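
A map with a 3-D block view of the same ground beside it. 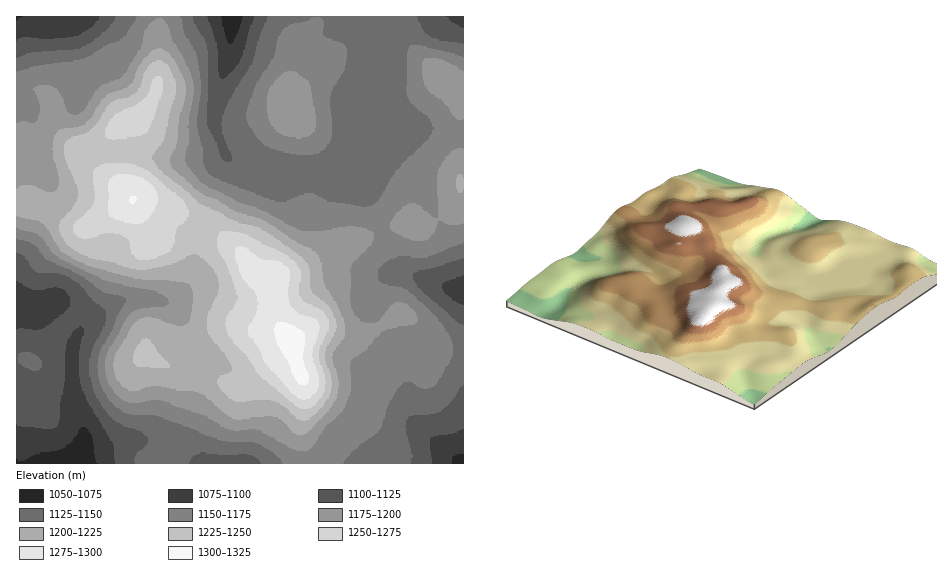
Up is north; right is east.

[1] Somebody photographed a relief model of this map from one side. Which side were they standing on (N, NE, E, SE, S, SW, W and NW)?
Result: SE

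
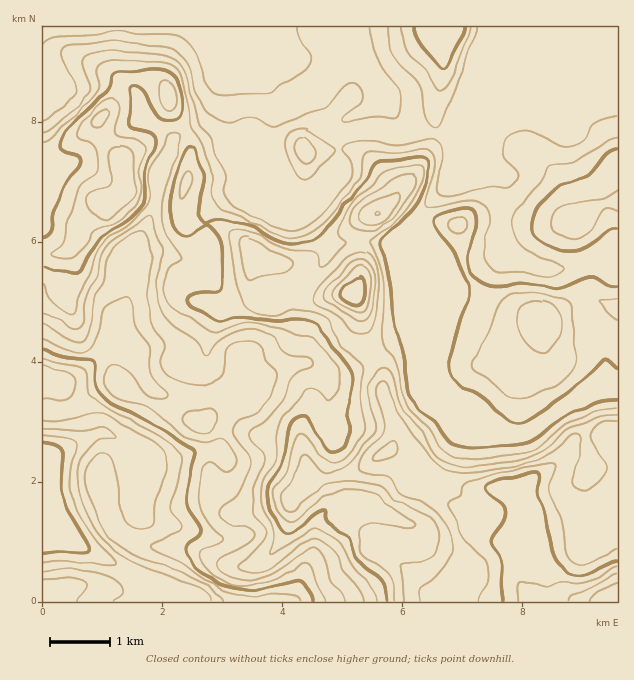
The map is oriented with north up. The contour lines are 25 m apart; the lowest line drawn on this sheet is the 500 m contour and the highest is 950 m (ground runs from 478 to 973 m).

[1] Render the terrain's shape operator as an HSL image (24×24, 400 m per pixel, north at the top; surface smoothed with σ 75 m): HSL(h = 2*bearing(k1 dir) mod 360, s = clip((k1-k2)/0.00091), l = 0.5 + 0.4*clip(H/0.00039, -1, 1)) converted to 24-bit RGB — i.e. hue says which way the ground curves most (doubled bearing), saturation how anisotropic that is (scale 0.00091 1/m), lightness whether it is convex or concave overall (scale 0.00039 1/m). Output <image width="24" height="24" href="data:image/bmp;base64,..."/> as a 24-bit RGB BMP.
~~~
<image width="24" height="24" href="data:image/bmp;base64,Qk32BgAAAAAAADYAAAAoAAAAGAAAABgAAAABABgAAAAAAMAGAAATCwAAEwsAAAAAAAAAAAAAya7atnzWY4DJbJe2gDRBYTQkKw8IiXEAoKQALFMIFU0sgJ1LhnlOZGc/SHpUp9GapXand5N3S0aEj7h4hrquWbPOX5Xv3sfunZprrlx4jAkgXAkDrFo7S0G/m7z10Ob748/899T1IHt6OXpwjkOCw559WOCsWql5e1uOtW9xUDpdptF1dIBgUsNGHjAnb7UybmouNgkPux4lyPr1hZfkaX7Vr8Q2eXAeNEca+yw/4XBpGC5KNpuHzuzbhp6zc1l+YzdRv5dWa5y8uL6QiaBsmqFbSVNmX4tCdkR9cTmLxPXARo9lbDdXlEBAnkxzo7nPbD/ItTKF9e7RCXqeZN3BdZY7dycYVDAdPZNeitKSc19Tlntasc6UalqXY1mBeIJ2QS1/pHmz1u64QUN5RmeDiWahtMCKYZ6LUCyIrcHi89jfuFLRgYImS0cjS3W0oNHSbMvHZV+7pYvZi6jUxtKAQ0JhaGGBjnuIKjhojMG76OPIY0OHVGFySGJov8uUTliPLmpkOn825ad/ecbkqF3/8Mn1PMu2j8ehbuXlNofGWLjQc2be/c744GHOUHF4hHhhLUMaEYMI08E3dh00VSgheWcuer4PURZTacF3L4OUw+yWd6o7Dxgk0nBk8LO/g9WXRG1zT0g7Ym0vRk4UGjEP85K1sUjUuHOZqbzmbpbOVSAehlw5dLvOl8zo3d/uI2nhV8W1Y02z1uKnmyxzUUF1YFsyzv+fYMa+dh9ddVFSbjo5p5dMJnonBm8dokLjwMnstmCvwCy101vZxvTsVZq+eHMzgpAujHRMW3liPmlWsqZYvF+wTDmGony95P/MIw0ne0ddej09Y4l2oamQpH1/PoE0GFURUWkXPC8QGEIRjOKlu3uchiqVzaKvgomvSbOQeG1/RWxlbLNBfThCXDAtKtgx/OrDLBdYaj6Us6jAd5CvoI+anHqbtaGvVYqmUV6CcWW+ptyzEZdYdkk/Sj5xuLNZsXBRkIkxQVc6gE5aqq5hWSpci8V9VdNSs8dQVTV5QFd7s6SLdXOIlW93oINriLBwWWSae1KLVGKB1PPDJiyBUVOOlmKjnXZZn3Za4H6nfR5pQrMZRZkyM2NWrpEqov5KP5KKYUl7TmV8qah1jm+Ukm6Wv56kpNCvUzBkilxdgKLK6OKbJTFQRGB8gz+epdW1pcvdjEzCr4DoudzzTzXgoGX+3tP41/vQFSpeZV19am9+To9UZqWtjK/LuNzf113VpFnPebLYdno56d13JIWmOkiIN1OV3OK2a1BueDZ+2LqBqng6M6lvDHdj0p59/ODPFQNjdW+Ac1l/gMBvRaRzW4o3blwjV0MirbRMcklErpnn7c22XGkiEisjMF9X168fUXY/QDZl1PLUz+/8qYD7nzvbE44e/8lTKgk1f36AdD5ywOJwP1Jke0pRiTs3lH1DXKAqPmdAZUBr35GJ/1aRE41LBjlI2titYo25V/j/zPrdbRknJSEOuiuq/1K8/3lKB4IAG2NUeFrZ7PHaNEuLWkaamYm5sqnHz7rOQT2CSGCAvHSk1sbh+NPkACI78tW1RsJWKpwlQx4OdEE5gHtcEEcvL37I9Nf0/8zuAKKHAJls3XZr0kjUQliRgIOgnKmjsIall16/SIF2UK1+qD1b/PzPAAYz/GFA4dSwR0mSV1V6fXWAujU8LJo3Cikbmagi2pON/s3fAyA3Y3c/hnpKTmZQWnhMh6Jtj2yLmnCAtWO8TFoyTbZh9ejWeAbbAG1g8OmocC94iGB7VD983petnqzkHkqlduqsS62A4omG2QD5eXmAfHmAgmWWd7meWKONWlaPspa9aBvT+cT6afJOK4Qn8ydtAY1AjuRRYj2hopWvNmO0muixrTxnRo2FiplDZlo5ZlMlql4ufn6Ae36AXJx8oZNZd19URXBHXpxCGk4qGYxy/8zTbzCugSWG2/zPGVmPV1FyjpVyflphcXlKpl1njnNvaYlmdl94hl6J0M9tX3t/f4B/f4B+gH99gH9/eoF8boJidGaBHjwluu0HzkCMWKnZ7/nSIg5AcVxmf39jfnVvboB5gXV0m4iGjm+JckxgYlZS69qUKXR6f3+Af4B/f4B/f4B/f4B/f4B/n1Oseb3YmdrXi7HMfMPL4nJjcht/hW54eYJ8d4B4eXlwanpojZJ0iE6Cn1eXeHWV3eOlFJmcdn2Af4B/f4B/f4B/gIB/gIB/lN0oV6IXhYQgdmckZ1sjkVEqgk5xjo5/eoKEfHiBf3WGfIqLc4dvYVmEc2Gar7KhvLmZ5od2N1Z9f4B/f4B/f4B/f4B/gH+A"/>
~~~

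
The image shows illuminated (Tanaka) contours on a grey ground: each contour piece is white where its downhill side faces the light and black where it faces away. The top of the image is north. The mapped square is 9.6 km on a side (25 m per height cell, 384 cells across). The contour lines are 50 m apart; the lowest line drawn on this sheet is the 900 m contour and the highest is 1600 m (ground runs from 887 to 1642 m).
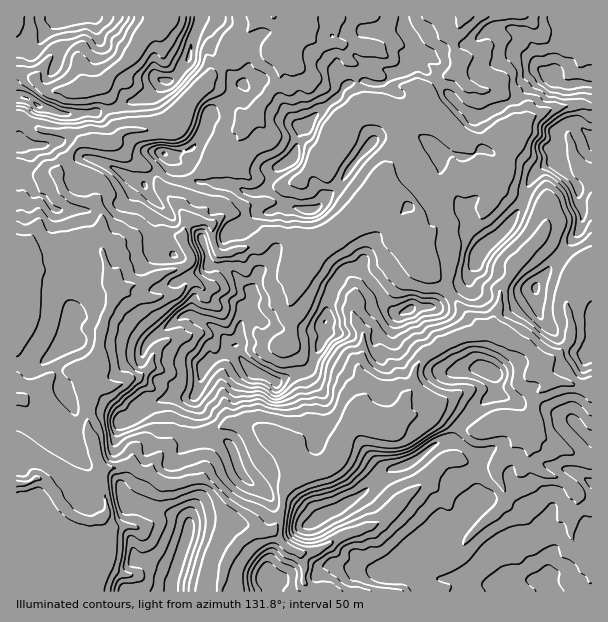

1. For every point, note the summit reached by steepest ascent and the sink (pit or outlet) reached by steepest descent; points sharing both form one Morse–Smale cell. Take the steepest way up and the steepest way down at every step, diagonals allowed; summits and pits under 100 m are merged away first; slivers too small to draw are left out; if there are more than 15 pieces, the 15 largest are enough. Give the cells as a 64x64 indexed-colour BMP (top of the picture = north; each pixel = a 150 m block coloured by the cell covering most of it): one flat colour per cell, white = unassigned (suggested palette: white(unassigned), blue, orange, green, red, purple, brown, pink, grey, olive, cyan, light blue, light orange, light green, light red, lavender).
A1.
<image width="64" height="64" href="data:image/bmp;base64,Qk12CAAAAAAAAHYAAAAoAAAAQAAAAEAAAAABAAQAAAAAAAAIAAATCwAAEwsAABAAAAAAAAAA////ALR3HwAOf/8ALKAsACgn1gC9Z5QAS1aMAMJ34wB/f38AIr28AM++FwDox64AeLv/AIrfmACWmP8A1bDFACIiIiZmZmZmZmZmb//////zMzMzMzMzMzMzMzMzMzMzIiIiImZmZmZmZmZv/////zMzMzMzMzMzMzMzMzMzMzMiIiIiJmZmZmZmZm//////MzMzMzMzMzMzMzMzMzMzMyIiIiIiZmZmZmZmZv////8zMzMzMzMzMzMzMzMzMzMzIiIiIiJmZmZmZmZm////8zMzMzMzMzMzMzMzMzMzMzMiIiIiIiZmZmZmZmZv//8zMzMzMzMzMzMzMzMzMzMzMyIiIiIiJmZmZmZmZmb/8zMzMzMzMzMzMzMzMzMzMzMzIiIiIiJmZmZmZmZmZmuzMzMzMzMzMzMzMzMzMzMzMzMiIiIiImZmZmZmZmZmu7MzMzMzMzMzMzMzMzMzMzMzMyIiIiIiZmZmZmZmZru7uzMzMzMzMzMzMzMzMzMzMzMzIiIiIiJmZmZmZmZru7u7MzMzMzMzMzMzMzMzMzMzMzMiIiIiImZmZmZmZru7u7szMzMzMzMzMzMzMzMzMzMzMyIiIiIiZmZmERFru7u7u7MzMzMzMzMzMzMzMzMzMzMzIiIiIiJmZhERERu7u7u7sRMzMzMzMzMzMzMzMzMzMzMiIiIiIiIhERERG7u7u7uxERMzMzMzMzMzMzMzMzMzMyIiIiIiIiEREREbu7u7u7ERETMzMzMzMzMzMzMzMzMzIiIiIiIiIhERERu7u7u7ERERMzMzMzMzMzMzMzMzMzMiIiIiIiIiERERG7u7uxERERETMzMzMzMzMzMzMzMzMyIiIiIiIiERERERG7sRERERERExETMzMzd3czd3MzMzIiIiIiIiIREREREREREREREREREREzMzd3d3d3czMzMiIiIiIiIREREREREREREREREREREXd3d3d3d3czMzMyIiIiIiIRERERERERERERERERERERd3d3d3d3d3MzMzIiIiIiIREREREREREREREREREREREXd3d3d3d3czMzMiIiIiERERERERERERERERERERERERd3d3d3d3d3RERCIiIiIhERERERERERERERERERERERF3d3d3d3d3REREIiIiIiERERERERERERERERERERERERd3d3d3d3dEREQiIiIiIREREREREREREREREREREREREXd3d3d3dERERCIiIiIhEREREREREREREREREREREREREXd3d3dEREREIiIiIiEREREREREREREREREREREREREREXd3REREREQiIiIiIhERERERERERERERERERERERERERFERERERERCIiIiIiERERERERERERERERERERERERERFEREREREREIiIiIiIRERERERERERERERERERERERERFEREREREREQiIiIiIiEREREREREREREREREREREREREURERERERERCIiIiIiIiIiIhEREREREREREREREREREUREREREREREIiIiIiIiIiIiIiIREREREREREREREREUREREREREREQiIiIiIiIiIiIiIhEREREREREREREREURERERERERERCIiIiIiIiIiIiIiEREREREREREREREURERERERERESIIiIiIiIiIiIiIiIhEREREREREREREURERERERERESIgiIiIiIiIiIiIiIiIiEREREREREREUREREREREREiIiCIiIiIiIiIiIiIiIiJVERFVUREREUREREREREREiIiIIiIiIiIiIiIiIiIiIlVVVVVVEREURERERERERERIiIgiIiIiIiIiIiIlVVIlVVVVVVVVEUREREREREREREiIiCIiIiIiIiIiIlVVVVVVVVVVVVVURERERERERERESIiIIiIiIiIiIiIplVVVVVVVVVVVVVVEREREREREREiIiIgiIiIiIiIiIpmVVVVVVVVVVVVVVURERERERESIiIiIiCIiIiIiIiIimZVVVVVVVVVVVVVVVERERERESIiIiIiIIiIiIiIiIimZmVVVVVVVVVVVVVVURERERERIiIiIiIgiIiIiIiIimZmZmVVVVVVVVVVVVVRERERERESIiIiIiCIiIiIiIpmZmZmZlVVVVVVVVVVVVUREREREREiIiIiIIiIiIiIpmZmZmZmZVVVVVVVVVVVVVERERERESIiIiIgiIiIgAAmZmZmZmZmVVVVVVVVVVVVUREREREREiIiIiCIAAAAADMzMmZmZmZVVVVVVVVVVVVRERERERESIiIiIIAAAAAAMzMzMmZmZmVVVVVVVVVVVREREREREREiIiIgAAAAAAAzMzMzJmZmd1VVVVVVVVVREREREREREREiIiAAAAAAA7uzMzMmZmd3VVVVVVVVVVVVUREREREREREREAAAAAADu7uzMzJmd3d1VVVVVVVVVVVREREREREREREQAqqqqqu7u7szMzd3d3dVVVVVVVVVVVURERERERERERAqqqqqq7u7u7szM3d3d1VVVVVVVVVVVVUREREREREREqqqqqqqq7u7u7Mzd3d3VVVVVVVVVVVVVVERERERERESqqqqqqqqu7u7szM3d3dVVVVVVVVVVVVVURERERERERACqqqqqqq7u7uzMzN3d3VVVVVVVVVVVVVREREREREREAAqqqqqqqu7u7szMzd3dVV3VVVVVVVVVVEREREREREQAAKqqqqqqru7uzMzM3d3d3dVVVVVVVVVURERERERERAAACqqqqqqq7u7MzMzN3d3VVVVVVVVVVVVERERERERE"/>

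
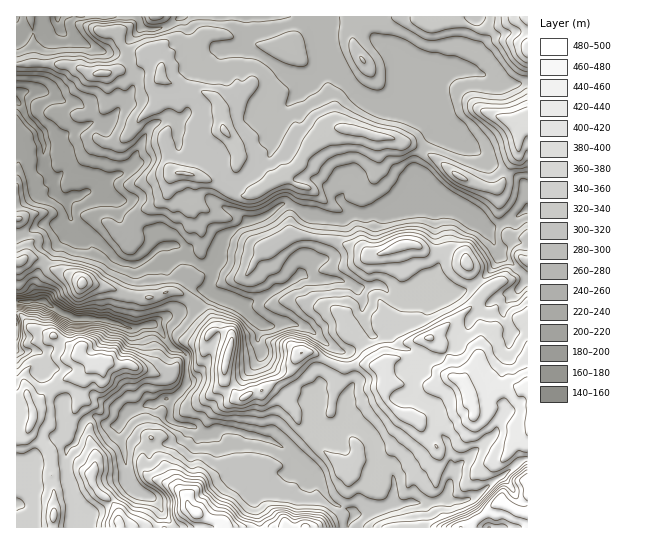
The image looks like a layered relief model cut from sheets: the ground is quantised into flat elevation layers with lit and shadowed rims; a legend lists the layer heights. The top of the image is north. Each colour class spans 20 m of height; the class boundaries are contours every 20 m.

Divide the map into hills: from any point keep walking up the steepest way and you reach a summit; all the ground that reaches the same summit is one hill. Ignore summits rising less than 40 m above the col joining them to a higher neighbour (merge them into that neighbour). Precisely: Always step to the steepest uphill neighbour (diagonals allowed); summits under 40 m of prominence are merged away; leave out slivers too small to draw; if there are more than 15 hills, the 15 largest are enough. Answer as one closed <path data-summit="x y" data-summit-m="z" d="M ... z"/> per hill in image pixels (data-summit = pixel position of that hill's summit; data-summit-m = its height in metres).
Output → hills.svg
<path data-summit="374 135" data-summit-m="346" d="M246 16l-65 0-10 8-9 4-21 0-19 20-8 4-11 0-12-4-24-12-6-7-17 20-4 32-3 8-2 1 11 2 17 9 16 3 8 9 1 10-22 10-6 8 7 12 0 8-4 10-11 8 4 14 9 7 21-8 7 0 21 7 3 6 2 13 8 11 31 4 7 14 12-2 6 4 11 12 11 6 5 0 5-5 2-13 10-16 20-12 19-5 16-12 11 1 14 10 39 4 5-4 16 0 22-6 18-10 8-8 2-9-2-17 5-14 15-19 8-3-7-10-9-8-8-4-12-2-8 3-14 0-16-7-14-11-15-21-14-16-5 14-10 10-6 2-23-8-27-18-13-2 6-24z"/><path data-summit="527 481" data-summit-m="495" d="M289 204l-7 0-16 12-19 5-20 12-10 16-2 13-5 5-12-3-21-19-12 1 3 3-1 16 16 16 12 7 8 1 6 5-10 13-10 1-26 9-10 8 8 6 13 18 8 3 5 5 0 24 10-4 11-16 3-12 8-16 1-15 6-18 13 5 23 20 9 2 10-3 14 0 12 4 25 19 0 6-12 22 0 11-4 9 0 7-4 7 0 9 7 13-27 23 24 17 9 23 8 9 20 8 2 4-7 10 1 3 178 0 0-69-8 2-42 35-16 5-14 0-4-2 6-10 2-35-3-11-9-12-10 5-15 17-24 15-11-14-6-16-14-13-11-6-3-6 0-14 8-16 0-6-8-24 12-6 14-14 3 3 11 0 14-5 5-6 1-18-4-8-10-3-10-11-24 3-16-8-24 0-15-5-2-2 0-8 13-18 4-26-2-6-8 0z"/><path data-summit="461 381" data-summit-m="453" d="M435 283l-6 0-18 13-12 2 4 3 2 6-1 18-5 6-14 5-11 0-3-3-14 14-12 6 8 24 0 6-8 16 0 14 5 8 9 4 14 13 6 16 11 14 24-15 15-17 10-5 9 12 3 11-2 35-6 10 18 2 16-5 42-35 9-3 0-127-17 1-8-19 2-10 11-9-1-2-12 3-14 8-18-14-21 3z"/><path data-summit="101 363" data-summit-m="419" d="M45 301l-29 1 0 181 8 2-3 12-5 6 3 1 8 9 0 15 52 0 0-14-12-36-2-23 2-5 9-8 7-19 7-6 7 0 8 7 13 1 7-10 9-6 40-12 9-7 4-7 0-26-5-5-8-3-13-18-8-7-11 1-4 3-11 0-21-8-31-1-16-7z"/><path data-summit="527 49" data-summit-m="411" d="M527 16l-280 0 1 11-7 23 14 3 27 18 23 8 6-2 10-10 5-14 14 16 15 21 14 11 16 7 14 0 7-1 3-4 0-14 5-6 24-10 13-2 22 0 29 13 17 0 8-3z"/><path data-summit="302 353" data-summit-m="420" d="M227 300l-2 1-4 12-2 20-14 33-8 11-10 5-9 13-11 4 4 10-2 9 5 5 20 4 11 8 5 0 7-6 13 0 37 10 27 14 11-12 14-10-7-13 0-9 4-7 0-7 4-9 0-11 12-22 0-6-25-19-12-4-14 0-10 3-9-2-23-20z"/><path data-summit="515 123" data-summit-m="395" d="M473 71l-22 0-18 4-19 8-5 6-1 16 19 6 16 18-8 3-7 7-11 18-2 8 2 17-4 11 28 7 18 9 24 19 8 0 27-12 10-7 0-127-26 2z"/><path data-summit="82 283" data-summit-m="370" d="M53 180l-12 8-25 3 1 110 28 0 14 11 16 7 31 1 21 8 11 0 4-3 12-1 9-7 22-8 12-1 11-10 1-4-3-3-19-7-20-19 1-16-2-2-5 0-23 17-11 0-12-5-18-20-26-21-4-17-11-8z"/><path data-summit="195 513" data-summit-m="493" d="M166 399l-11 5-6 0-18 7-6 4-6 11 8 45 6 16 24 15 6 12 6 7 4 7 86 0 0-11-7-23 7-3 15-16 20-2 8-4 3-4-16-14-22-12-37-10-13 0-7 6-5 0-11-8-20-4-5-5 2-9z"/><path data-summit="402 245" data-summit-m="389" d="M415 193l-26 16-22 6-16 0-5 4-13 0-16-4 0 8-4 24-12 15-1 11 17 7 24 0 16 8 24-3 13 12 17-1 10-5 14-13 5-17 0-12-4-14-1-33-5-5z"/><path data-summit="119 522" data-summit-m="447" d="M97 417l-7 0-7 6-7 19-9 8-2 5 2 23 12 36 1 13 91 1 1-3-9-11-6-12-20-11-6-8-12-49 0-8-14-2z"/><path data-summit="306 527" data-summit-m="466" d="M306 464l-8 8-24 3-15 16-7 3 9 34 87-1 3-8 4-4-2-4-14-4-8-6-6-7-9-23z"/><path data-summit="527 262" data-summit-m="351" d="M527 243l-14 0-16 7 2 5 12 8 15 16 2-1z"/>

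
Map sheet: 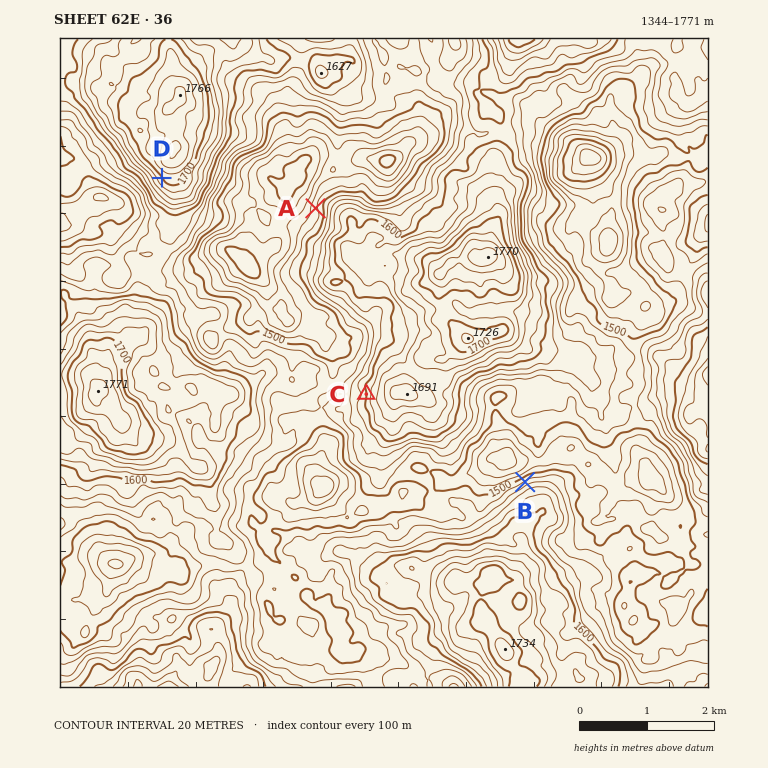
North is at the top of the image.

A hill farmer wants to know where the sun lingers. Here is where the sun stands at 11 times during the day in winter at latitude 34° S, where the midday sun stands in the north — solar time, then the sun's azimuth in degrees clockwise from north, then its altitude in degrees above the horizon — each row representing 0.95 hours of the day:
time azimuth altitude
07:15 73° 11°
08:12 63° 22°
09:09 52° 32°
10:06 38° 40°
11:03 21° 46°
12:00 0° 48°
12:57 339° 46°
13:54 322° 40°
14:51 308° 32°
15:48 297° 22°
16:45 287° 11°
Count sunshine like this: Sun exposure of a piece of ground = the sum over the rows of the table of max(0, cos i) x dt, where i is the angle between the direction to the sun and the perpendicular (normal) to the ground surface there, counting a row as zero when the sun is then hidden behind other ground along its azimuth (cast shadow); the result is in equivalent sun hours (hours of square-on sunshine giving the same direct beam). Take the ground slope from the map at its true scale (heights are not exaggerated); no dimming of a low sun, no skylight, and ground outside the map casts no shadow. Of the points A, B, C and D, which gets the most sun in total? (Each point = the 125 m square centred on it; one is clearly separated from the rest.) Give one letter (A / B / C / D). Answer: B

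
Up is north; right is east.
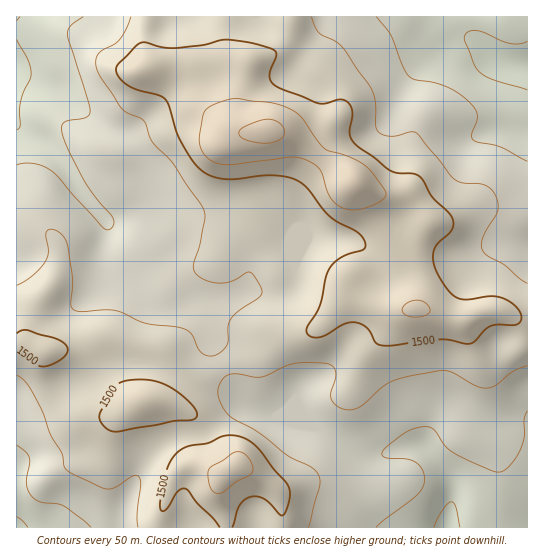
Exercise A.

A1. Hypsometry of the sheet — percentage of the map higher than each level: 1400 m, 87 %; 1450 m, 55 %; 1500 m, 21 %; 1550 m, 4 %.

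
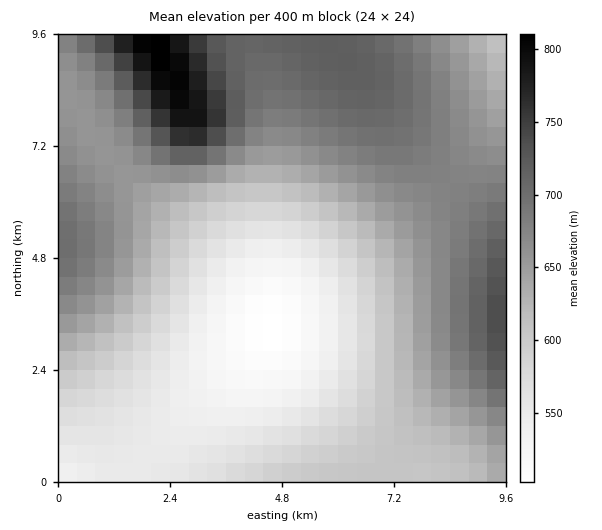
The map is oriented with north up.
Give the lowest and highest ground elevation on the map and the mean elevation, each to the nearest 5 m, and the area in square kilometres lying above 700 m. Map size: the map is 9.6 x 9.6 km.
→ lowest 500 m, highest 815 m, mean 630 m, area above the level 15.3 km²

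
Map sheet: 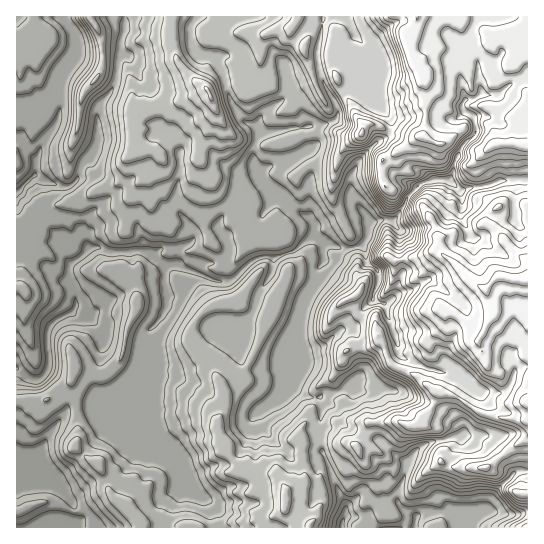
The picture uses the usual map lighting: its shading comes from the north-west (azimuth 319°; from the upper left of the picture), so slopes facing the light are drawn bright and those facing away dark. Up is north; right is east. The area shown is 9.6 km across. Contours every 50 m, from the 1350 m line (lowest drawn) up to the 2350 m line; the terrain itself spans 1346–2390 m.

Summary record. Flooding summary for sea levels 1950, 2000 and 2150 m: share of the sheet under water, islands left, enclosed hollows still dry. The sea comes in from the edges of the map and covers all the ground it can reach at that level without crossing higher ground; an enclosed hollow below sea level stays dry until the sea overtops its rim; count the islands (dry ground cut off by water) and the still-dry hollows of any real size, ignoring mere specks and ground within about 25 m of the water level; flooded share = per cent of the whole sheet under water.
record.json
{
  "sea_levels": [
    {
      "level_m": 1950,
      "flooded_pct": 77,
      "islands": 0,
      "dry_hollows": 0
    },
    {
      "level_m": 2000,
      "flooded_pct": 79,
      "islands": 0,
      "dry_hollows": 0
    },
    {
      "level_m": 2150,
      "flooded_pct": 88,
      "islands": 0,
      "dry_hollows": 0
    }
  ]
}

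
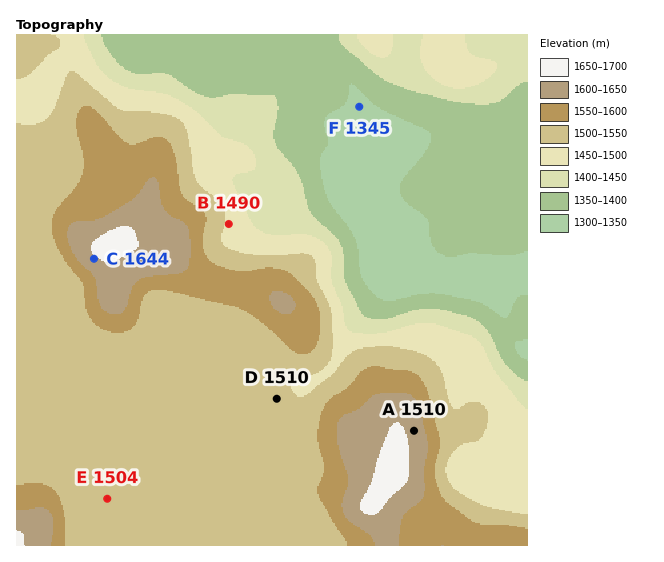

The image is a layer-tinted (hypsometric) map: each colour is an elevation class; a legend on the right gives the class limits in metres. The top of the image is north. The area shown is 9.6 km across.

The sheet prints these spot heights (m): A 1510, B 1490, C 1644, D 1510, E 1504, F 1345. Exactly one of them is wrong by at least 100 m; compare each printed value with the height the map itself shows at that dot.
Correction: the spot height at A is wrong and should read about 1635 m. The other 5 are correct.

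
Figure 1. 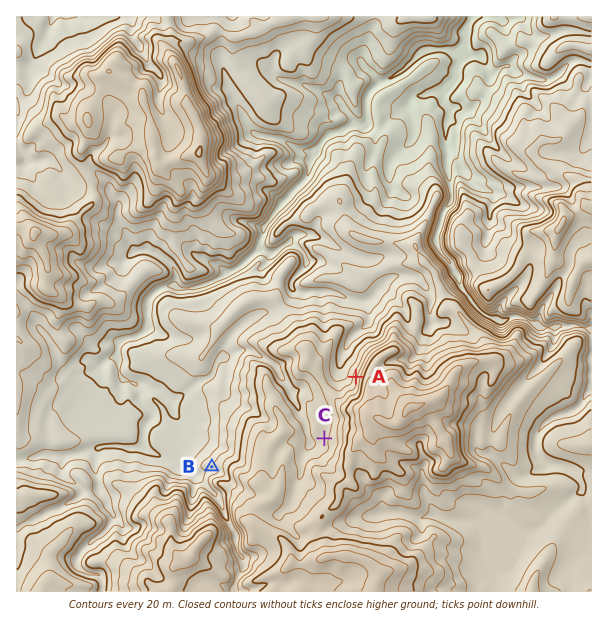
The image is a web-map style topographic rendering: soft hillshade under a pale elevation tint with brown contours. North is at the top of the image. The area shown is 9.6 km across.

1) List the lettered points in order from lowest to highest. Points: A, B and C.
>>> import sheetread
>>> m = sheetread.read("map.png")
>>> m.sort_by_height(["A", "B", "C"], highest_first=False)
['B', 'C', 'A']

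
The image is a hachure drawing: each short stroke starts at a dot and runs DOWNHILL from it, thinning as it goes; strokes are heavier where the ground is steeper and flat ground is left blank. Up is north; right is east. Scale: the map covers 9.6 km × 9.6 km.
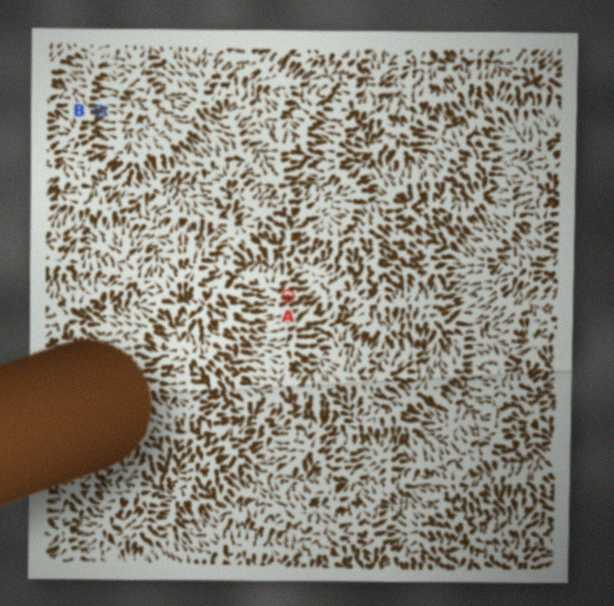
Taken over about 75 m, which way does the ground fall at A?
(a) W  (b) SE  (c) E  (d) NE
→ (c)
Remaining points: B E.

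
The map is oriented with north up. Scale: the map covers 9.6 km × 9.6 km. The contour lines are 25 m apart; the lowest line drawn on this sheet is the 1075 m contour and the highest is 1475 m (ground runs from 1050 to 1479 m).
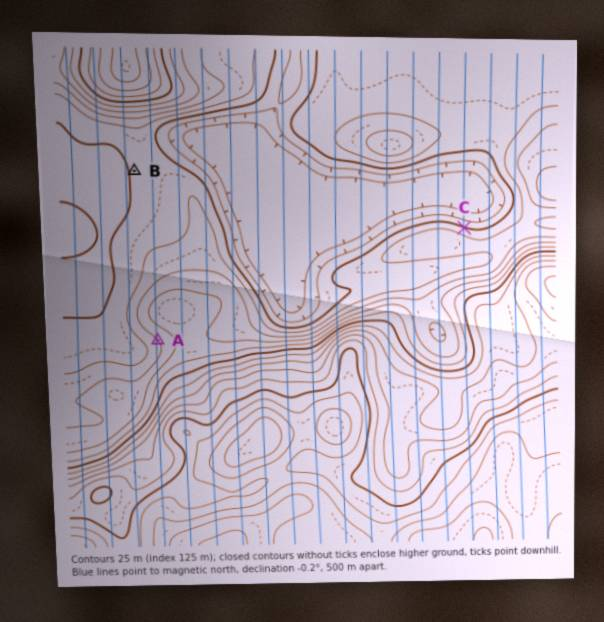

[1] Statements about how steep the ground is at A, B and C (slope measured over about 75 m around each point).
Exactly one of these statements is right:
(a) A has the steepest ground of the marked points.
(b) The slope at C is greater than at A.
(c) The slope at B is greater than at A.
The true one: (b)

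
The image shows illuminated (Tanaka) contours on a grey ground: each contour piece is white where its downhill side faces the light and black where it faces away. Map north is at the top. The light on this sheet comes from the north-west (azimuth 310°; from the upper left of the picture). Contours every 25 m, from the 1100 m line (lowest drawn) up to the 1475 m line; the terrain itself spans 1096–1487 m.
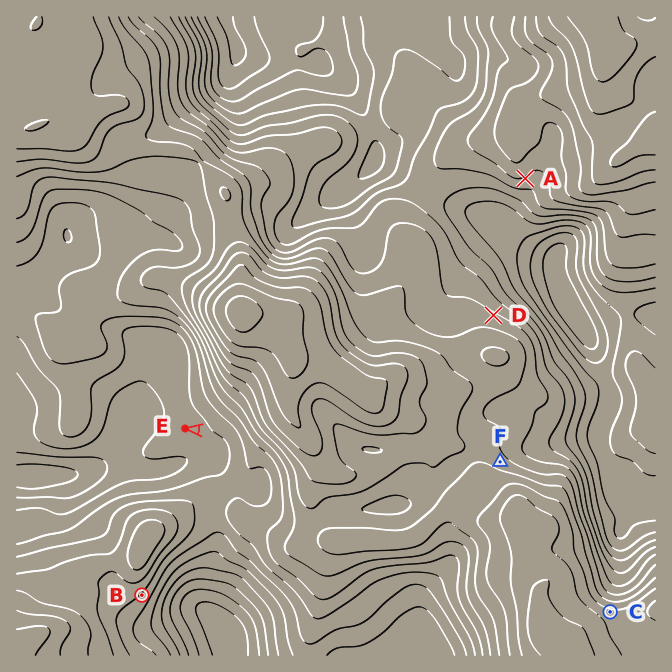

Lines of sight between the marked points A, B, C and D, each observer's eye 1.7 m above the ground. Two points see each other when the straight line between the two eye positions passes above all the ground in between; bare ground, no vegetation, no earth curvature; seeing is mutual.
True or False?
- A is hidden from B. True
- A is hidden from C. False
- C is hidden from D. True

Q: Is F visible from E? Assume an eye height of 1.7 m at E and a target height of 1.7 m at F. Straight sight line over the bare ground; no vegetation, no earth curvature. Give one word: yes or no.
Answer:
no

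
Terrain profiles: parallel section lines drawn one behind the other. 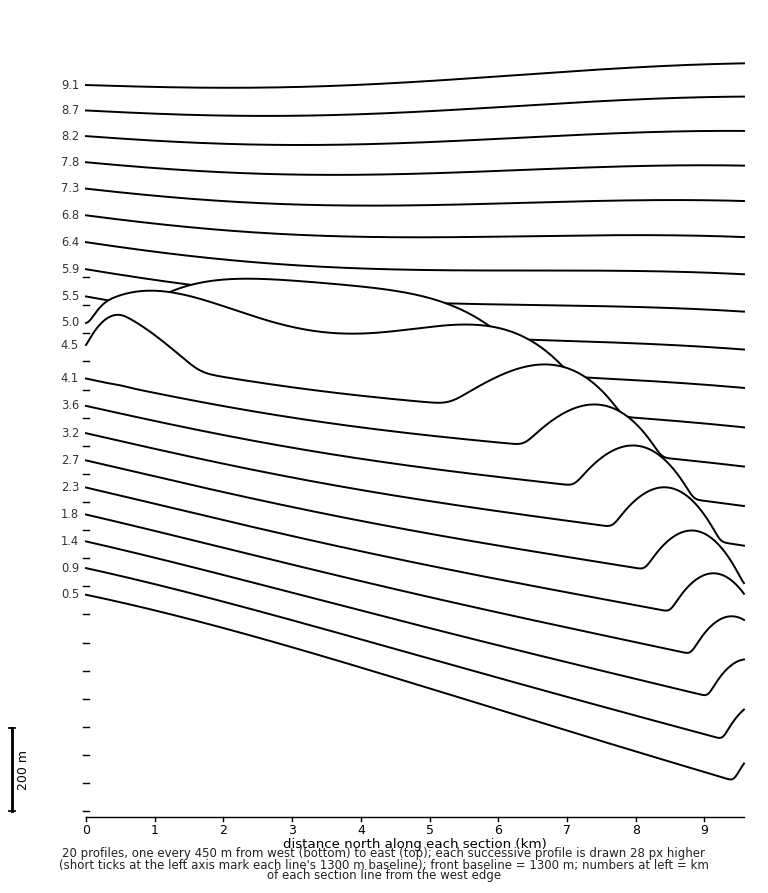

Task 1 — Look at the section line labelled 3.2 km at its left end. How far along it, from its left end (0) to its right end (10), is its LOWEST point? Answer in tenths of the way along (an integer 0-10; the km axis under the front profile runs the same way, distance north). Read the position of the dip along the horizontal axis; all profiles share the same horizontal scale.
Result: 10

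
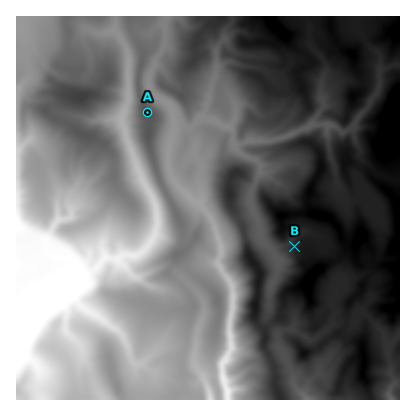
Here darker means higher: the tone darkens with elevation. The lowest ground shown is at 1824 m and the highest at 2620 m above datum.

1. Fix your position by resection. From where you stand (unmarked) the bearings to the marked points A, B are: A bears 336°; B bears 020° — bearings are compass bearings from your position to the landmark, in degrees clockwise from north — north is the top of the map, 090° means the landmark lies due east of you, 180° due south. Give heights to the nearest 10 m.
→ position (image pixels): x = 255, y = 354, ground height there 2250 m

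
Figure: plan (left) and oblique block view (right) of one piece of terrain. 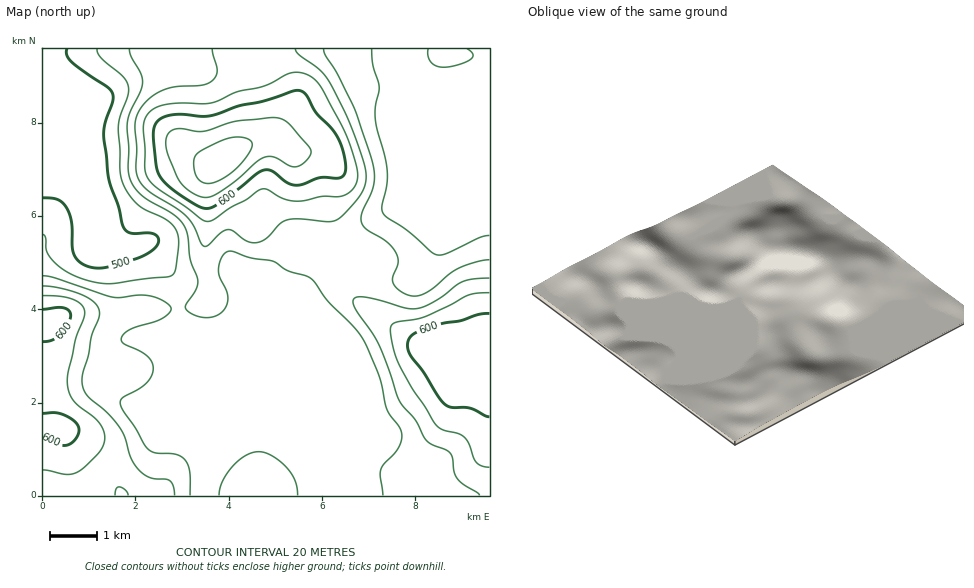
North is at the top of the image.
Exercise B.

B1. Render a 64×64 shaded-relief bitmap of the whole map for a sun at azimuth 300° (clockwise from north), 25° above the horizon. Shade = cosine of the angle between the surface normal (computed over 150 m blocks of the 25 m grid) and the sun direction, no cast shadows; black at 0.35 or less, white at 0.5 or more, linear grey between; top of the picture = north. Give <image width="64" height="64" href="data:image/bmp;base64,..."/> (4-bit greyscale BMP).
<image width="64" height="64" href="data:image/bmp;base64,Qk12CAAAAAAAAHYAAAAoAAAAQAAAAEAAAAABAAQAAAAAAAAIAAATCwAAEwsAABAAAAAAAAAAAAAAABEREQAiIiIAMzMzAERERABVVVUAZmZmAHd3dwCIiIgAmZmZAKqqqgC7u7sAzMzMAN3d3QDu7u4A////AHd3d3eIh3Z3d1MjWLy6h3d3ZURXiZmIiIiHd3iIiId3d3d3d4iHdneHZDNYvMqHd3dlRWeImZmIiId3eImYd2Z3d3d3iHdmeIh1M1isy5d3d2VVZ3iZmZmIh3d4iZiHZnd2Zmd3dmZ4mXVDV6zcqHd3dlZ3d4mZmYiHd3iZqYdmd2ZVZndlVWiZhlRXisy5h3dmZnd3eJmZmYh3d4mqqXZ2ZVVWZlVFaJmXZWd4vLqId2Znd3d3mZmZmYh3eJqqh3dlREVlVERXiZh3d3eLu5iHZmd3d3eJmZqqmHd3iaqYd2VDRVVERFaIiId3d3irqYdmd3d3d3iZmaqph3Z4mpl3dkREVURERniId3d3d4mpiHd3d3d3eIiJqqqYdmeJmIiHVUVVRERWd3d3d3d3d4iId3d3d3d3iIiaqqmGZniIiIdmVVVURWd3d3d3d3d3d3d3d3d3d3eJmZmaqpdmeIiIh3ZmZVVVZ3d3d3d3d3d3d3d3d3d3d4mZmZmql2Z3d4h3ZmZlVUV3d3d3d3d3d3d3d3d3d3d3iqqpmaqYZmd3h2ZVZmZURFd3d3d3d3d3d3d3d3d3d3eKu7qZmph2Z3d3ZURWZmQzNXd3d3d3d3d3d3d3d3d3d4rMupmamHZnd3ZUM0Z3ZTIiV3d3d3d3d3d3d3d3d3d3iszKqamYdnd3dlMiRniGUyI1d3d3d3d3d3d3d3d3d3ebzMqpmZh3d3d2UyI1eZhkMzRnd3d3d3d3d3d3d3d3eJvMupmZh3d3d3ZTIjV5mYZURGd3d3d3d3d3d3d3d3d5q8y6mZh3d3h3ZlMiNGiZh2ZVZ3d3d3d3d3d3d3d3d4m7zMupiHZniIdmUyI0V4mId2Znd3d3d3d3d3d3d3d3irvMy6mIdmeIh2VDIjNWd3d3dmd3d3d3d3d3d3d3d3eau7zMuph2Z4iIZUIRI0VWZmZmZnd3d3d3d3d3d3d3eJq7u8y7qXd3iYhmQhEjRFVVVVVVZmZ3d3d3d3d3d3d4qqqqu8y6mHiJmHdTEBJEVVVVVVVVVUVnd3d3d3d3d4maqpmrvMy5mJmZmHQhEkVmZlVVVmZkMjZ3d3d3d3d4mZmZmZq83cuqmZmql1MzRnd3dmZniHZCJHd3d3d3eImZmZmZmaze7cuqmaupdlVniZiHd3iamFMjZ3d3d3eImZmZmZiJq97u3Lqpu7qYd4maqpiIiau5dTNXd3d3eImZmZiIiIiaze7dy6q7qpmZmqu6qZiZq7p1RGd3d3d3iZmZiHd3d4ms3t3LqqqZmZqqu7uqmZmrqXVVZ3d2ZmeJmZiHd2ZmZ5vN3cuqmYiImaqruqqpmqqXZVZnd3d3d3iZmHdmZVVmebzcy6qId3iJmaqqqqqrupZEVmd3d3d3eIiId2ZVVVZ4q8y7qndmZ4iJmZmqqrzLhTNGZmZ3d3d4iIh3ZmVVZmeau7uqZlVWeIiIiJmrzdyVM0ZmVVZ3d3eIiHdmZmZmZ4mru6plRFZ3iIh3iJrN7ZUzVnZERWd3d4iId3dmZmZ3iJqqqmVEVneIh3d4ir3tpjNXdkM0Vnd3d3d3d3dmZ3d4iZmZZURWd4iId2eJvN2mM1eHUzNFZ3d3dmd3d3d3d3d4iZl2VVZ3iIh3ZnirzJYzV4hkM0VmZmZVVWd3d3d3d3d4iHdlVneImYdmZ4q6hSJHiGVERVZmZVMzRnd3d3d3d3d4h2Zmd4iZmHZniJl0ESV4dlVVVVVlQhEkZ3d3d3d3d3eIdmd3iJqZh3d4h2MQA1Z2ZmVUVVVCAAJGd3d3d3d3d4h3Z3eJqqmId3iHYwAANWZ3ZVRFVUIAATV3d3d3d3d3iId3d4mrupiIiIdkEAACRnh2VERVQgAAJWd3d3d3d3eIh3d4irzcupmZmHUwAAAleIZTNFVDAAAkZ3d3d3d3d4iId3ibzu7Lqqqph1IAAANohlM0VUMQACRnd3d3d3d3d4iHeJvf/+y6qqqYdCAAAliGVERVQhAAJGd3d3d3d3d3eIh4m9///cuqqqqHUgABV3ZURVUyAAE1Z3d3d3d3d3d3eIib3//+26qaqql1MRJGdlVWZTEAEkV3d3d3d3d3d3d4iJvf//7cqZmrupdUM1Z2ZmdlMQATRnd3d3d3d3d3d3iJm97//ty5mavLqYZlZnZmd3UhACNWd3d3d3d3d3d3d4mr3v/+3LqZq8y6mId3dmZ4dSEBJFd3d3d3d3d3d3d3iazv//7cupmrzMupmYh2Znd1IRI0Z3d3d3d3d3d3d3eJrO///ty6mavMy6qqmHZmd2QhEjVnd3d3d3d3d3d3d3is7//+3Muqq8zMuqqph2ZmVCIjRWd3d3d3d3d3d3d3eJvv///cy6qrzdy7u6qYdmVDIjRVZnd3d3d3d3d3d3d3is7//ty7qqu8zLu7uqh2VTMjRVZmd3d3d3d3d3d3d3eJrO/ty6qqqrvMu7vLuodUMjNVZmZ3d3d3d3d3d3d3d4iazdy6mZmZqruru8y7l2QzNFZmZ3d3d3d3d3d3d3d3eImruqmIiImZmZqrzMuoZUNFZmZnd3d3d3d3d3d3eIh4iZqpmId3eJmIiJq7u6h1RFVmZnd3iHd2Zmd3eIiIiIiJmZmId3d4iId3iJqqmHZVVmZmZ3iIh3dmZmeIiJmIiJmZmYh3d3iId3d3iZiHZlVmZmZneIiIh3Zmd4iZmZmJmamYiHdneIh3d3d4iHZlVmZmZmd4iIiHd2Z3"/>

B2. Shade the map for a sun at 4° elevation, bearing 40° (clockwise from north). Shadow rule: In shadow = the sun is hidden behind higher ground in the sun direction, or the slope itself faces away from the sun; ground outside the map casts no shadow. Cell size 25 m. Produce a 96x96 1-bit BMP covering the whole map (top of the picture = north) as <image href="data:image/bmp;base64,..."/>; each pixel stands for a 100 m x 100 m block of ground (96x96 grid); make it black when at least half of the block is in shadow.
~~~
<image width="96" height="96" href="data:image/bmp;base64,Qk2+BAAAAAAAAD4AAAAoAAAAYAAAAGAAAAABAAEAAAAAAIAEAAATCwAAEwsAAAIAAAAAAAAA////AAAAAAAAAAAAAAAAAAAAAAAAAAAAAAAAAAAAAAAAAAAAAAAAAAAAAAAAAAAAAAAAAAAAAAAAAAAAAAAAAAAAAAAAAAAAAAAAAAAAAAAAAAAAAAAAAAAAAAAAAAAAAAAAAAAAAAAAAAAAAAAAAAAAAAAAAAAAAAAAAAAAAAAAAAAAAAAAAAAAAAAAAAAAAAAAAAAAAAAAAAAAAAAAAAAAAAAAAAAAAAAAAAAAAAAAAAAAAAAAAAAAAAAAAAAAAAAAAAAAAAAAAAAAAAAAAAAAAAAAAAAAAAAAAAAAAAAAAAAAAAAAAAAAAAAAAAAAAAAAAAAAAAAAAAAAAAAAAAAAAAAAAAAAAAAAAAAAAAAAAAAAAAAAAAAAAAAAAAAAAAAAAAAAAAAAAAAAAAAAAADAAAAAAAAAAAAAAAHgAAAAAAAAAAAAAAHwAAAAAAAAAAAAAAHwAAAAAAAAAAAAAAHwAAAAAAAAAAAAAAHwAAAAAAAAAAAAAAfgAAAAAAAAAAAAAB+AAAAAAAAAAAAAAB8AAAAAAAAAAAAAAD8AAAAAAAAAAAAAAH4AAAAAAAAAAAAAAP4AAAAAAAAAAAAAAfwAAAAAAAAAAAAAA/gAAAAAAAAAAAAAB+AAAAAAAAAAAAAAB4AAAAAAAAAAAAAAAgAAAAAAAAAAAAAAAAAAAAAAAAAAAAAAAAAAAAAAAAAAAAAAAAAAAAAAAAAAAAAAAAAAAAAAAAAAAAAAAAAAAAAAAAAAAAAAAAAAAAAAAAAAAAAAAAAAAAAAAAAAAAAAAAAAAAAAAAAAAAAAAAAAAAAAAAAAAAAAAAAAAAAAAAfAAAAAAAAAAAAAAB/4AAAAAAAAAAAAAB/+AAAAAAAAAAAAAD//AAAAAAAAAAAAAH//gAAAAAAAAAAAAP//gAAAAAAAAAAAAP//wAAAAAAAAAAAAf//wAAAAAAAAAAAA///4AAAAAAAAAAAA///4AAAAAAAAAAAA///4AAAAAAAAAAAA///4AAAAAAAAAAAA///4AAAAAAAAAAAA///wAAAAAAAAAAAA///gAAAAAAAAAAAA///AAAAAAAAAAAAA//wAAAAAAAAAAAAAf+AAAAgAAAAAAAAAf4AAABgAAAAAAAAAfgAAAAgAAAAAAAAAfAAAAAAAAAAAAAAAfgAAAAAAAAAAAAAAfwAAAAAAAAAAAAAAf4AAAAAAAAAAAAAAP8AAAAAAAAAAAAAAP4AAAAAAAAAAAAAAP4AAAAAAAAAAAAAAHwAAAAAAAAAAAAAADAAAAAAAAAAAAAAAAAAAAAAAAAAAAAAAAAAAAAAAAAAAAAAAAAAAAAAAAAAAAAAAAAAAAAAAAAAAAAAAAAAAAAAAAAAAAAAAAAAAAAAAAAAAAAAAAAAAAAAAAAAAAAAAAAAAAAAAAAAAAAAAAAAAAAAAAAAAAAAAAAAAAAAAAAAAAAAAAAAAAAAAAAAAAAAAAAAAAAAAAAAAAAAAAAAAAAAAAAAAAAAAAAAAAAAAAAAAAAAAAAAAAAAAAAAAAAAAAAAAAAAAAAAAAA="/>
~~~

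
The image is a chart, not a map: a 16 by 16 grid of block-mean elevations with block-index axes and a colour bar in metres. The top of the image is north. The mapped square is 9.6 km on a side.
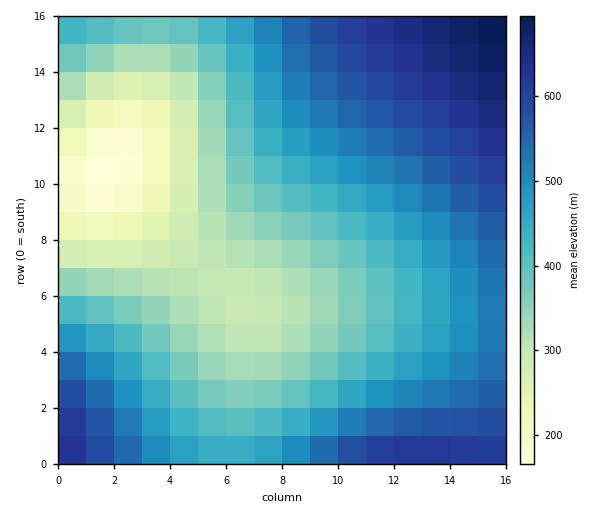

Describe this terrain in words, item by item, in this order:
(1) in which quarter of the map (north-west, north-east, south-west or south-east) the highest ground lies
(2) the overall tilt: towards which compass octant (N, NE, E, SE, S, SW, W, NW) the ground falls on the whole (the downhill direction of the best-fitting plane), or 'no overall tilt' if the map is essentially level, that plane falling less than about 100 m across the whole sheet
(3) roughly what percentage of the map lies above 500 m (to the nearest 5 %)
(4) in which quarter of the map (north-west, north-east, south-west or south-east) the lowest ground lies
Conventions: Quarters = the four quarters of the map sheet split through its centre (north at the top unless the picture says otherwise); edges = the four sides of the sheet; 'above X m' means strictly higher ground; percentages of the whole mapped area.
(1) The highest ground is in the north-east quarter.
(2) On the whole the ground falls towards the west.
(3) Roughly 35 % of the ground is higher than 500 m.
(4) Look to the north-west quarter for the lowest ground.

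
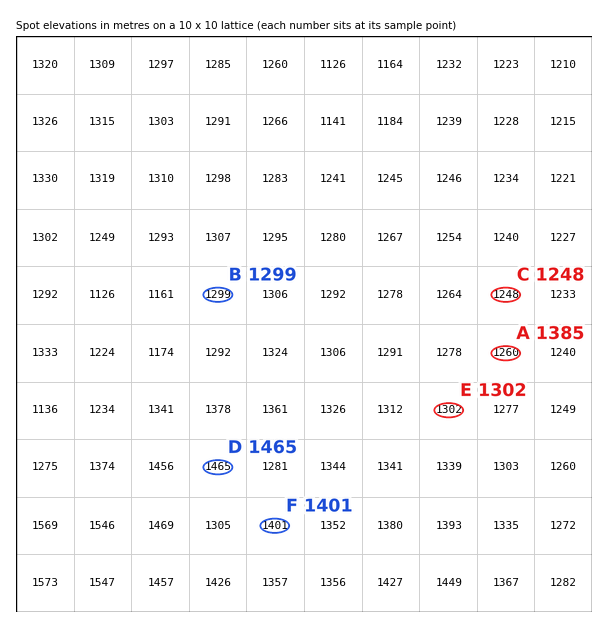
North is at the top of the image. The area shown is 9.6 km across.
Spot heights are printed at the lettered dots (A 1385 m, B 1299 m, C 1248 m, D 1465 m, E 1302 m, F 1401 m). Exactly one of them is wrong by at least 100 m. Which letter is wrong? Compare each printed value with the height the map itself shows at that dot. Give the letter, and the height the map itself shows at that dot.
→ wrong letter A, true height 1260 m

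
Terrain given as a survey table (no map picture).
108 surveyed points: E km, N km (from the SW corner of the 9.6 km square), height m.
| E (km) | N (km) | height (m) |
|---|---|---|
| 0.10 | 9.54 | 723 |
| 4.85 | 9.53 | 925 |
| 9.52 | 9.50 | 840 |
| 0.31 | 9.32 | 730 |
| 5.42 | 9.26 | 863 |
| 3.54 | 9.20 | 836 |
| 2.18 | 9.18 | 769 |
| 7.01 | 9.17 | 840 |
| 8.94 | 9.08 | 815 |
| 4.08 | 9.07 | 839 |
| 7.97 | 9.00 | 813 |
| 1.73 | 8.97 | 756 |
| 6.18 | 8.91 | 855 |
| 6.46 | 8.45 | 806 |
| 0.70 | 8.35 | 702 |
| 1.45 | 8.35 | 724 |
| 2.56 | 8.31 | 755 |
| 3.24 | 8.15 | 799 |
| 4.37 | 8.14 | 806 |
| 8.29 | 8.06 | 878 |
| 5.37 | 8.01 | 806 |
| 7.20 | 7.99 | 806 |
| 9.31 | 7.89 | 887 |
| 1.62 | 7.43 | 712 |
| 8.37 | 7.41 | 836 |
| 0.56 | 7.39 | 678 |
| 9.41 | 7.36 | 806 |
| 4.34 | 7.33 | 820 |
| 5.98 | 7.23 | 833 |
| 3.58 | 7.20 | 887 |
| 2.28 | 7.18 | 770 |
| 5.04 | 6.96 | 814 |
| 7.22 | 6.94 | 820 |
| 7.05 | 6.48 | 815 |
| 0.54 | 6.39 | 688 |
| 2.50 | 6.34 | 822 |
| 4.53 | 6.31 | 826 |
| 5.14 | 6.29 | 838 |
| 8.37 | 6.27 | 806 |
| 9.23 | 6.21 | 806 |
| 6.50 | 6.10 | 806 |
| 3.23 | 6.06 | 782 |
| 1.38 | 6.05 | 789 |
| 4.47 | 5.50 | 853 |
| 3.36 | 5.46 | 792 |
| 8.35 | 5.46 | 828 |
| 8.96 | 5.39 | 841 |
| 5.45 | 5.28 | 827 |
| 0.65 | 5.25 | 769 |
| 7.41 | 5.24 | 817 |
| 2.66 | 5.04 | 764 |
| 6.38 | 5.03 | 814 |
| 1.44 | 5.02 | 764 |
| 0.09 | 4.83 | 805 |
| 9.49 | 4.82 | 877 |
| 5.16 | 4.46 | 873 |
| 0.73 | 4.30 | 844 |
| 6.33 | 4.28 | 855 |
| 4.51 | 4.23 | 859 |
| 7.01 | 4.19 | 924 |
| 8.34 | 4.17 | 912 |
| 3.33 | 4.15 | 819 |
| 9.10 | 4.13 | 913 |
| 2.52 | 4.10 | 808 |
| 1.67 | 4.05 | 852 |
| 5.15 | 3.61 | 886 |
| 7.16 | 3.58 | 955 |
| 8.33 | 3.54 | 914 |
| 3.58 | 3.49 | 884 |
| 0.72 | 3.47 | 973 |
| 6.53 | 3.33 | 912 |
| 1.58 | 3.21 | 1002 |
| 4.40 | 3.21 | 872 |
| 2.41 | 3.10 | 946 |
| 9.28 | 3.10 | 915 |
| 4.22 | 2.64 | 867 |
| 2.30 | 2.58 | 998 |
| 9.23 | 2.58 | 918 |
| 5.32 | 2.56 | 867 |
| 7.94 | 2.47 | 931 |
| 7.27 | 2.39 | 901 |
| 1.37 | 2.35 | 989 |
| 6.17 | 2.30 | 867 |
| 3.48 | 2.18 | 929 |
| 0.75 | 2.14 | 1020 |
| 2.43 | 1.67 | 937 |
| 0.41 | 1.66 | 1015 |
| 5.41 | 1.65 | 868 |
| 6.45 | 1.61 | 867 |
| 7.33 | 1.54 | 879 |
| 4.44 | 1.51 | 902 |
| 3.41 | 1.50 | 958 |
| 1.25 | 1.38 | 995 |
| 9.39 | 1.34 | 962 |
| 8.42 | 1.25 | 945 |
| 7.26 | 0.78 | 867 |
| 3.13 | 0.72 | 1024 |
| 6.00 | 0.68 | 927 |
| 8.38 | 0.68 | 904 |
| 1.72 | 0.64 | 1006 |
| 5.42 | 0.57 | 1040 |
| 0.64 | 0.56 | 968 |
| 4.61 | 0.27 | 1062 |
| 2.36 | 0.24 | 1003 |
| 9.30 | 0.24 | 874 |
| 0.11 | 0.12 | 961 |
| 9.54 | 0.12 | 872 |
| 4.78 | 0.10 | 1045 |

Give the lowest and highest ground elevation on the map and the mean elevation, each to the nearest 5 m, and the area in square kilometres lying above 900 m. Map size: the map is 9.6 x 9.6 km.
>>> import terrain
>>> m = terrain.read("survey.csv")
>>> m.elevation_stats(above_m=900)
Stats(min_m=680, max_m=1070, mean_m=860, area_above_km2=26.5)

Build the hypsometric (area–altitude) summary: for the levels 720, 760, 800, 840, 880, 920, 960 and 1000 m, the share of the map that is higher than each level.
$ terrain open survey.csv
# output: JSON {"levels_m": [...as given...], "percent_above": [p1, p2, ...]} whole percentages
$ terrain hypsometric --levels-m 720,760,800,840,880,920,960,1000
{"levels_m": [720, 760, 800, 840, 880, 920, 960, 1000], "percent_above": [96, 92, 83, 56, 35, 23, 15, 7]}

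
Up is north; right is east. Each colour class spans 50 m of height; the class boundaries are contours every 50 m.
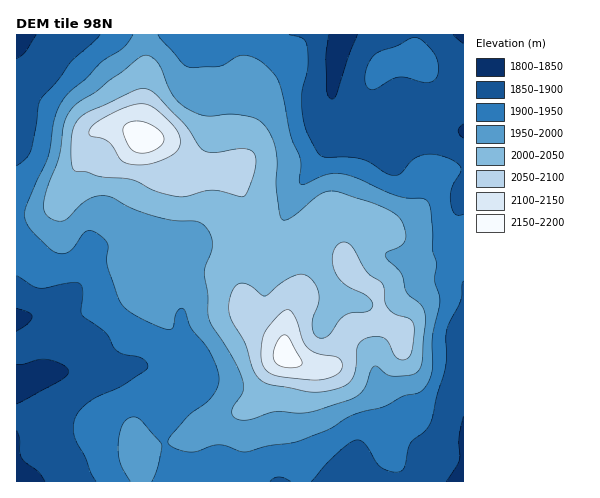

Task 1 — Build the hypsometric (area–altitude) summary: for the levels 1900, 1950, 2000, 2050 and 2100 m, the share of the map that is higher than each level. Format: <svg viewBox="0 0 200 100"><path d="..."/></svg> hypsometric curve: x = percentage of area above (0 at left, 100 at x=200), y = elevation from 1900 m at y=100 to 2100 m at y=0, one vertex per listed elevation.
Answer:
<svg viewBox="0 0 200 100"><path d="M154 100l-50-25-42-25-36-25-19-25"/></svg>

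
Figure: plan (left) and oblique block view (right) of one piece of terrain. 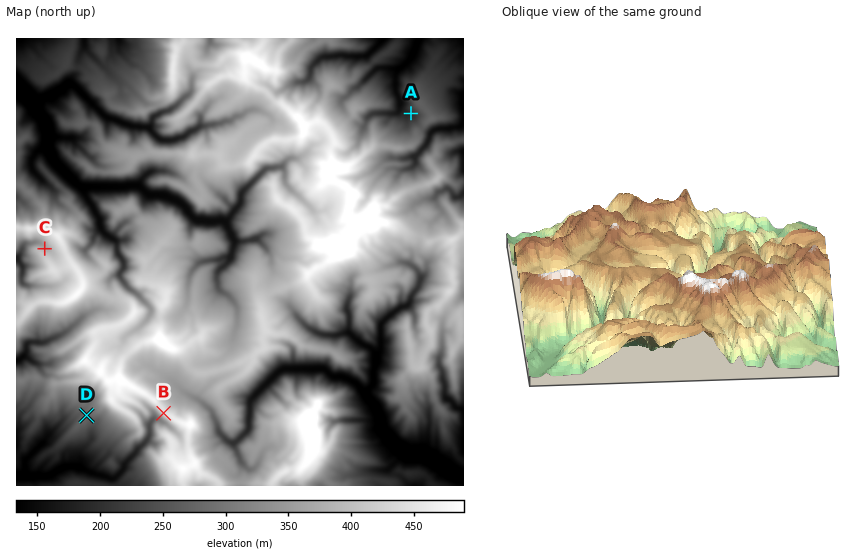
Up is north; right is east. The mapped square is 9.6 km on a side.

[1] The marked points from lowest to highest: A D C B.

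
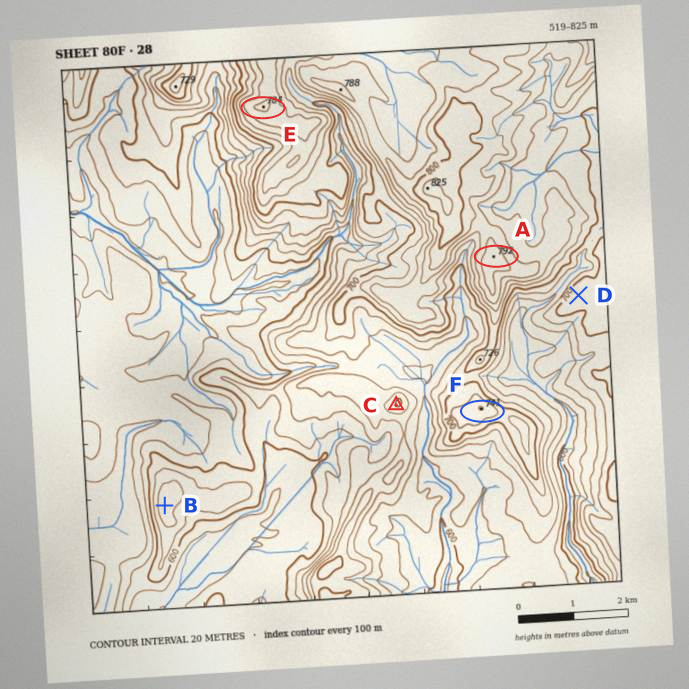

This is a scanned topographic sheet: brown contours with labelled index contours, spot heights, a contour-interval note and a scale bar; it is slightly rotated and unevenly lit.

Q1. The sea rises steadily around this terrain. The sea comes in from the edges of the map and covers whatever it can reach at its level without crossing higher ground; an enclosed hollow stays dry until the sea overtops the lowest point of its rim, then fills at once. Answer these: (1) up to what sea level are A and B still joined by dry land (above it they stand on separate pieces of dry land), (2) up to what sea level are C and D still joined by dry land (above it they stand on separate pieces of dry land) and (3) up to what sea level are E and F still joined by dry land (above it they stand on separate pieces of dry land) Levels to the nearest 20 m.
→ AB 600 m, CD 660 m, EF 700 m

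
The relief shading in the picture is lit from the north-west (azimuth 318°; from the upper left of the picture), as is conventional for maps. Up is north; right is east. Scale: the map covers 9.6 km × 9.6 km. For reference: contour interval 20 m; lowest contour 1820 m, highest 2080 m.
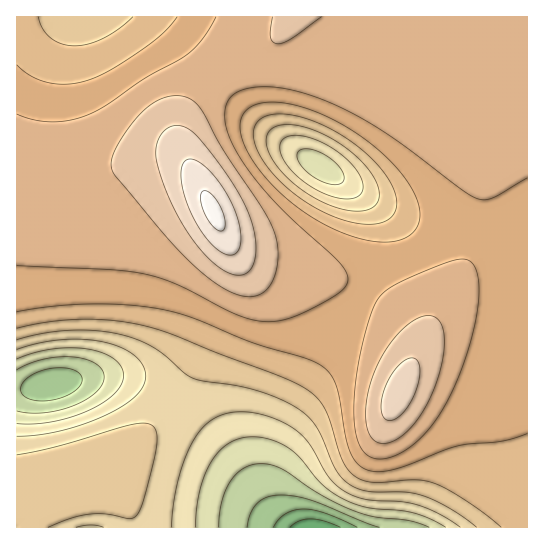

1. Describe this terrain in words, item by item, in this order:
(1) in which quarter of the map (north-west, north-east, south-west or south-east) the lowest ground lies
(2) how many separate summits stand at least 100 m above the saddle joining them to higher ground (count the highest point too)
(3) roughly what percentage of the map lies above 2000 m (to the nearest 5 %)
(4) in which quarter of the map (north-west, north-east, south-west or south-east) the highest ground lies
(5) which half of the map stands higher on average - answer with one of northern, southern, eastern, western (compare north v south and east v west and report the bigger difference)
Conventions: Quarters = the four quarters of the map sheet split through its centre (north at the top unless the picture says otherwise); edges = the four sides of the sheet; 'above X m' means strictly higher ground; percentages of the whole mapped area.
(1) The lowest point lies in the south-east quarter of the map.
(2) There is 1 summit with 100 m or more of prominence.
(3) About 40 % of the map lies above 2000 m.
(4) The highest ground is in the north-west quarter.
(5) Taken as a whole, the northern half is higher than the southern.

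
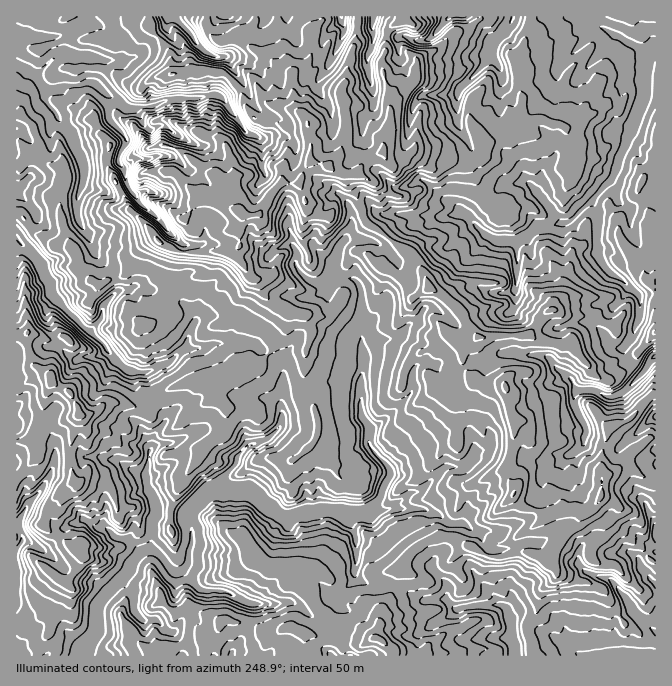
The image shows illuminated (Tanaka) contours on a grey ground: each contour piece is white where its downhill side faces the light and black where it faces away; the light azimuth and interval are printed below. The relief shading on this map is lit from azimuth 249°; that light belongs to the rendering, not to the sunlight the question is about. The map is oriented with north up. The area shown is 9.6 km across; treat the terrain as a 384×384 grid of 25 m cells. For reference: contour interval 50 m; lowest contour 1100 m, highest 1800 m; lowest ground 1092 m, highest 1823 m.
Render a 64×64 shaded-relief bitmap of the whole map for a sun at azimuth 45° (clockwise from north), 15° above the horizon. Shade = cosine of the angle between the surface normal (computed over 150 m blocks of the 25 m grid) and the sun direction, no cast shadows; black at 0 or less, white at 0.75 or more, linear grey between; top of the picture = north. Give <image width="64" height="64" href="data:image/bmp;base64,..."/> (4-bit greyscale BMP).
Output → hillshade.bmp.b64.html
<image width="64" height="64" href="data:image/bmp;base64,Qk12CAAAAAAAAHYAAAAoAAAAQAAAAEAAAAABAAQAAAAAAAAIAAATCwAAEwsAABAAAAAAAAAAAAAAABEREQAiIiIAMzMzAERERABVVVUAZmZmAHd3dwCIiIgAmZmZAKqqqgC7u7sAzMzMAN3d3QDu7u4A////ABIzd1QxADd5UTRSESEyNmAAAAjbqpmqq9kDipZDQzMkIjR2VTACiJlCNEMhIjNFUjEAbduqmYiJpQSZZDMzETYzNWNGQAjJpBJDRDNERGh1VEarqqmIdlWEBWVCIyEUmEM1M3gwLqIAEzRnmph4qFV2ZYqph4mIirQTRTIiEVuDMjMkmDGbAARVib79l3hjaHZFiqmHq3irkgE0IiETuQEAEQN3VZYAS4vs3qIAEQSIZVeamYeDA2YwAAEBEAjABAAABIhldBG+vbZAAAAAJ3ZniHd1NFAEYyIAAAABfTBbAAA5lzVUFP2XEAAAASNnVYpkRENYUDhSIAAABHmiBNsAB3RCNWUp2FQQABEjRWZ4qUNEVpgQZgAAAACMoQBNoQCZEBR5dVmDRBABI1iIiZmqZGVncxNAAAAABakQWMswBmAAasuHVhBVEAAVrKqpmbtTVVZTMgBVMARXdiWIhDgQACa//GMkAIcAADnuy5ma3DRlZmVEapVDRDRlJERDaQAEiu/SAUUFxgAEnf7ZeqzqaHZnd4qoIRESM0QzREVaABZppgAEdiizAHrP/aaJrMiHV4iahTEAABEjMzI0M4oCEkQQAEepJWQmvN/oEDRVMSRmZmMAIgAAFWVWVERa10ERMgIii9kAJFirzGAAEAAAAkEBEBIgAAFoh4hkSM1wQhASNla90wAkVnZUAAExAAAmYRMSEBEAE4l3l1NqtxAzAgKIis2RADQyIgAAAzIANXl0ACISVDIFqYiGUml0JFIzBKrMyVEANCIyAAADMyRmjLMAIjVlQzepiHdCeoZ4AVQVqqlDUgIjRGUgEjVURWi/gAAiIiVDJZdoiFWbl3gCZRRlYyeTA0VWUzRnZVVWeesAASIQNTIDZWd3dGh3eFRlAiRlaHARI1U0VDREVWd6xAAiIhJlIQFFh3mCJWZ2IlQAFnZnQAAkREYwA0E0aIvCASIhE1MgAEeZmoAEZogBQwA4ZmUBQyMyNTE2QBN4jLAAERESMjABeqibYCmHfQEjEIyHZDVDMzI2VnkgFIiLUAARAAIzIASamKwAzah3AAEC3JmYZkMyIld2dyAmh4owAAIRE0IgBJqZy0z7hmIQADrbu8uIZDM0ZVVVMjZ3iTAAJAA0QzAHuqrbdgFVUSAEzszM7Kh2VVVlVEVCNnZ4MBFDA2VEU2qonMMABGdTEEzuzt7WM1ZWd2ZmZlIlZmdBIkI2VEZ2iZrMQAKql2gEreur7AAAMkaHZmZmQSV2aFIiM0MiRmeKq7QAHMunTCerlJ7gAAESVkRWZlQxNndoUjMzMiIzRWVDEAGtumVkRplb/zAAEzRDAjNEQyI1d2dCMzMyI0RnUyJGedyVViBq69/0AAE1VlMSMzMxEhV2ZkMiIiE2V6u6mZl6ylN3MI79/xAQA2dmZDNEMhABNnZmUzIREmVKzdt1VFmXWJhQn//gADAVd3d0MzIQADaamFdTMQAjEHvMuUI0ipiYmlC+/RAEITd2ZlMyIQADiqqXaFIgARAHzMu7UUi6qZm8QJ33AAIzM0RFQyIgABVnmpaJUQACAa3LqZkhirvMzdgAz+EABGMSIjMzIhAAZnzHZnYQACM67cuXq1apq93tYAPPkABZlSIiEQAAAAeqvmBmMQAEUn7+26vcd3WKzcMAR9wAAYtiIgAAAAAAO7rJA4UwAXc0z+yqq9t1NprMYAJ3kQAEuiEQAAAwAAJ6hpYGVDFIc0r9qZq8ynRKqbkwBnUAA0nnEhAAriARE2cihAMjRUMWztuZm8lkRHuYmDBIQwBkTMEAAAvwADIjUgaiAAFDAY3cuqq8UAA2iYd3MHc0KFBtUAAAnyAGUyEiWqAABXQJzKiZmrYAE2VXRGcyhzS4AIswAAryAFQxAmiZcAJ7tFplI2eJUANXhpUEZiWTJHIDmlJEb1ATETRFmodQCLyRUQAmeHMANnickARFR1A3EjSJhCCpAAADdkW6d0BKlgAAJnmXMhJXibogE1ZmEEcUIlmQAcAAADhkSKqUJXhAAASUR1ASElZngwAkZmUiRUICbJAKoARYpTaZvaFXYxFWeSBDAUMkREVCESR3ZzJVQjaOcApQM1ckqnnulIdDeZh0FoVHdWZGdjMzNXeHRFNWeK0gCGACJJ2lS/+mVSWZiIVZqIqJllhkMzQ0eahkMnaJuAAdsAaP0wJ//kASBal4hFmqvLykaFREVDWKqGUxJKqiAK8wqIcAet/wAAAGqFiEabu8zHKIdlZUR4l3ZSA4uVAF6gmTZprM/wABEAnIOYZYu6u7VJh2Z2d3d2ZWMpu3IjnZiDaKu7z1AUIRjdUoiDa6rNtViHZniId3dndFupVVa8cAAiVXaoAFFWe9oCnJJri821WJhWiYeHeIl2WpdVV6YAAAAAAAADJYd7tQa9gGl3iYVoqUWJh3d4mYZYdTM0QAAiAAAAAEU4dWmWRr1QeHaYhne5FYiHd2iZhlZTM0VCRlQ0V1it1WZUeYhlvSCpesqIiaQFiId3eJh2UyJFZlMzNESK3/tRI1aZiWSbNbdtyZqZgAaIhnd4iHZSJVQhAAEiE6z+AAAWeJdpZXpkqs/aiIhAV3d3d3iHZVRVQhEjQyEIzdAAE2dohGiWW5WrypiHeEVVd3d3iHZEUzMzNFVDIV3MADl3d2hjebhLokEFmHuWRURoiId2QiRCIyE1VCIyn8QAm4Znd2V3uQqgACl8ymI2dFmIh1MQIy"/>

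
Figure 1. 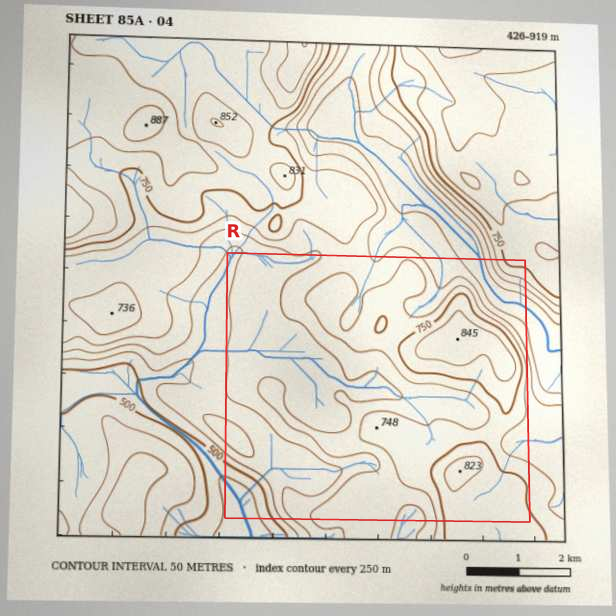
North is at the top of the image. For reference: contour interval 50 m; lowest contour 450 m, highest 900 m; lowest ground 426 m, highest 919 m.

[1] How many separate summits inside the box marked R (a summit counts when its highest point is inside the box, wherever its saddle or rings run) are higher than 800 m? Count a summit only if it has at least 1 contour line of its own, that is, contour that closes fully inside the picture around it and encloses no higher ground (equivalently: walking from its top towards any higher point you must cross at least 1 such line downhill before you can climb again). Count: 2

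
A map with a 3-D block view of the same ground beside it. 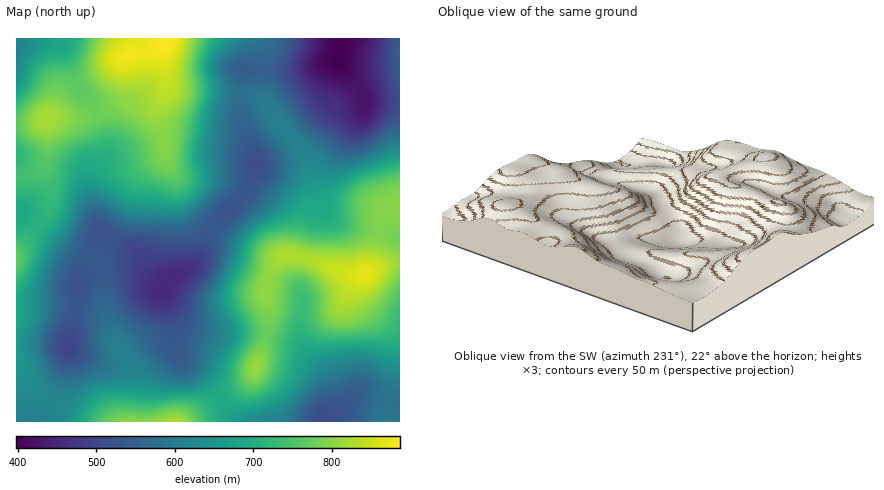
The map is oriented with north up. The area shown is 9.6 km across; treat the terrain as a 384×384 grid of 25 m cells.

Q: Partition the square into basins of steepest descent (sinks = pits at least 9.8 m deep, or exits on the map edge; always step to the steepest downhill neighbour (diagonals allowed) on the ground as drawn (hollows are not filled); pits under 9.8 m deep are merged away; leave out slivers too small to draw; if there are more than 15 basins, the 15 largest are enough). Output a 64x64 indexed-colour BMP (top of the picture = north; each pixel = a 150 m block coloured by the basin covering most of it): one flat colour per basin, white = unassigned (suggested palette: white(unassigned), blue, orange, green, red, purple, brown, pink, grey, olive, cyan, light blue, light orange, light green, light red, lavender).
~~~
<image width="64" height="64" href="data:image/bmp;base64,Qk12CAAAAAAAAHYAAAAoAAAAQAAAAEAAAAABAAQAAAAAAAAIAAATCwAAEwsAABAAAAAAAAAA////ALR3HwAOf/8ALKAsACgn1gC9Z5QAS1aMAMJ34wB/f38AIr28AM++FwDox64AeLv/AIrfmACWmP8A1bDFAJmZmZmZlVVVVVEREREREzMzMzMzMzMzMzMzMzMzMzMzmZmZmZVVVVVVURERERERMzMzMzMzMzMzMzMzMzMzMzOZmZmVVVVVVVVRERERERERMzMzMzMzMzMzMzMzMzMzM5mZmVVVVVVVVVERERERERETMzMzMzMzMzMzMzMzMzMzmZlVVVVVVVVVURERERERERETMzMzMzMzMzMzMzMzMzOZlVVVVVVVVVVRERERERERERETMzMzMzMzMzMzMzMzM5lVVVVVVVVVVVEREREREREREREzMzMzMzMzMzMzMzMzmVVVVVVVVVVVURERERERERERERMzMzMzMzMzMzMzMzOVVVVVVVVVVVVRERERERERERERETMzMzMzMzMzMzMzM1VVVVVVVVVVVVERERERERERERERMzMzMzMzMzMzMzMzVVVVVVVVVVVVEREREREREREREREzMzMzMzMzMzMzMzNVVVVVVVVVVVURERERERERERERERMzMzMzMzMzMzMzM1VVVVVVVVVVUREREREREREREREREzMzMzMzMzMzMzMzVVVVVVVVVVURERERERERERERERERMzMzMzMzMzMzMzNVVVVVVVVVVREREREREREREREREREzMzMzMzMzMzMzM1VVVVVVVVVVERERERERERERERERETMzMzMzMzMzMzMzVVVVVVVVVVERERERERERERERERERMzMzMzMzMzMzMzNVVVVVVVVVUREREREREREREREREREzMzMzMzMzMzMzM1VVVVVVVVdxERERERERERERERERETMzMzMzMzMzMzMzd3d3d3d3d3ERERERERERERERERERMzMzMzMzMzMzMzN3d3d3d3d3cREREREREREREREREREzMzMzMzMzMzMzM3d3d3d3d3dxERERERERERERERERETMzMzMzMzMzMzMzd3d3d3d3d3ERERERERERERERERERMzMzMzMzMzMzMzN3d3d3d3d3cREREREREREREREREREzMzMzMzMzMzMzM3d3d3d3d3cRERERERERERERERERETMzMzMzMzMzMzMzd3d3d3d3dxEREREREREREREREREREzMzMzMyIiIiMzN3d3d3d3d3ERERERERERERERERERETMzMzMiIiIiIiInd3d3d3dxEREREREREREREREREREREzMyIiIiIiIiIid3d3d3cREREREREREREREREREREUREREIiIiIiIiIiKHd3d3ERERERERERERERERERERRERERERCIiIiIiIiIoh3dxEREREREREREREREREREUREREREREIiIiIiIiIiiIdxERERERERERERERERERFEREREREREQiIiIiIiIiKIiBERERERERERERERERERRERERERERERCIiIiIiIiIoiIERERERERERERERERERREREREREREREQiIiIiIiIiiIiBERERERERERERERERRERERERERERERCIiIiIiIiKIiIERERERERERERERERREREREREREREREIiIiIiIiIoiIiBERERERERERERERFERERERERERERERCIiIiIiIiiIiIERERERERERERERFERERERERERERERCIiIiIiIiKIiIEREREREREREREREUREREREREREREREIiIiIiIiIoiIgREREREREREREREUREREREREREREREQiIiIiIiIiiIiBERERERERERERERRERERERERERERERCIiIiIiIiKqiIERERERERERERERRERERERERERERERCIiIiIiIiIqqqgRERERERERERERFEREREREREREREREIiIiIiIiIiqqqhERERERERERERFEREREREREREREREIiIiIiIiIiKqqqEREREREREREREUREREREREREREREQiIiIiIiIiIqqqoRERERERERERERREREREREREREREQiIiIiIiIiIiqqqhERERERERERERFEREREREREREREQiIiIiIiIiIiKqqqEREREREREREREURERERERERERERCIiIiIiIiIiIqqqoREREREREREREURERERERERERERCIiIiIiIiIiIiqqqhERERERERERERRERERERERERERCIiIiIiIiIiIiJmZmERERERERERERFERERERERERERCIiIiIiIiIiIiImZmZiIiIiEREREREUREREREREREREIiIiIiIiIiIiIiZmZmYiIiIiERERERREREREREREREIiIiIiIiIiIiIiJmZmZmIiIiIiERERFEREREREREREIiIiIiIiIiIiIiImZmZmZiIiIiIhERERRERERERCIiIiIiIiIiIiIiIiIiZmZmZmYiIiIiERERFEIiIiIiIiIiIiIiIiIiIiIiIiJmZmZmZmYiIiIRERESIiIiIiIiIiIiIiIiIiIiIiIiImZmZmZmZmIiIhERERIiIiIiIiIiIiIiIiIiIiIiIiIiZmZmZmZmZmIiEREREiIiIiIiIiIiIiIiIiIiIiIiIiJmZmZmZmZmZiIRERESIiIiIiIiIiIiIiIiIiIiIiIiImZmZmZmZmZmYhERERIiIiIiIiIiIiIiIiIiIiIiIiIiZmZmZmZmZmZmZhEREiIiIiIiIiIiIiIiIiIiIiIiIiJmZmZmZmZmZmZmZmYSIiIiIiIiIiIiIiIiIiIiIiIiImZmZmZmZmZmZmZmZmIiIiIiIiIiIiIiIiIiIiIiIiIi"/>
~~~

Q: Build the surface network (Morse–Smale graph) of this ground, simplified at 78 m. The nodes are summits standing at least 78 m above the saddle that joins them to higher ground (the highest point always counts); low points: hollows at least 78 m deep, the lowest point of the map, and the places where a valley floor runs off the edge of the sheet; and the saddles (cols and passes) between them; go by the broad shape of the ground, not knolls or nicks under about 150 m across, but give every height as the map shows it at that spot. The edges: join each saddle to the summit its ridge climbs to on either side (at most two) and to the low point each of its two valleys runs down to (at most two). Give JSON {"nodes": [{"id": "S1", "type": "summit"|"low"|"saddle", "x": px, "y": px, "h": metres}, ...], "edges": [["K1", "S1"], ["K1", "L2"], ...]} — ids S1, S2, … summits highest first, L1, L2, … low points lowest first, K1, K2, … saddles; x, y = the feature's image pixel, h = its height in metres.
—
{"nodes": [
{"id": "S1", "type": "summit", "x": 166, "y": 40, "h": 887},
{"id": "S2", "type": "summit", "x": 366, "y": 274, "h": 869},
{"id": "S3", "type": "summit", "x": 172, "y": 422, "h": 826},
{"id": "L1", "type": "low", "x": 342, "y": 40, "h": 398},
{"id": "L2", "type": "low", "x": 164, "y": 288, "h": 454},
{"id": "L3", "type": "low", "x": 322, "y": 420, "h": 512},
{"id": "L4", "type": "low", "x": 16, "y": 50, "h": 615},
{"id": "K1", "type": "saddle", "x": 16, "y": 124, "h": 762},
{"id": "K2", "type": "saddle", "x": 220, "y": 398, "h": 695},
{"id": "K3", "type": "saddle", "x": 52, "y": 402, "h": 622},
{"id": "K4", "type": "saddle", "x": 242, "y": 96, "h": 577}],
"edges": [["K1", "S1"], ["K1", "L2"], ["K1", "L4"], ["K2", "S2"], ["K2", "S3"], ["K2", "L2"], ["K2", "L3"], ["K3", "S1"], ["K3", "S3"], ["K3", "L2"], ["K4", "S1"], ["K4", "S2"], ["K4", "L1"], ["K4", "L2"]]}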